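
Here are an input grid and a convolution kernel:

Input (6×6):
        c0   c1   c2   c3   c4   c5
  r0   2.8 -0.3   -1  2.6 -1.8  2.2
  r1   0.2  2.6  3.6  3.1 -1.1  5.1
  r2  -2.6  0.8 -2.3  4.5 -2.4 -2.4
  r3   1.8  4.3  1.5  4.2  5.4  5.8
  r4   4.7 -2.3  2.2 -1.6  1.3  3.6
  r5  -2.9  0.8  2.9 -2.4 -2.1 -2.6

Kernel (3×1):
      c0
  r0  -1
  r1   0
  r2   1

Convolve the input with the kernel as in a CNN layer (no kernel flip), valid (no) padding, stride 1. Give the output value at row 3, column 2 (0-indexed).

1.4

The receptive field on the input at this output position is [1.5 / 2.2 / 2.9]. Elementwise product with the kernel and sum: 1.5·-1 + 2.9·1.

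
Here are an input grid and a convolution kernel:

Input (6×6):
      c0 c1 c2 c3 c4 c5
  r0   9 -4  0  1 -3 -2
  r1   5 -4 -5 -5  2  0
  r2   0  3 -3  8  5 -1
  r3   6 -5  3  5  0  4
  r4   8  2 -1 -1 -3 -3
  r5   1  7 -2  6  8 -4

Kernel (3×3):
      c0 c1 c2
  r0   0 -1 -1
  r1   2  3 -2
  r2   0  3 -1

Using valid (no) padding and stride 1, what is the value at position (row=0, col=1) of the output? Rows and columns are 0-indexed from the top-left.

The receptive field on the input at this output position is [-4 0 1 / -4 -5 -5 / 3 -3 8]. Elementwise product with the kernel and sum: 0·-1 + 1·-1 + -4·2 + -5·3 + -5·-2 + -3·3 + 8·-1.

-31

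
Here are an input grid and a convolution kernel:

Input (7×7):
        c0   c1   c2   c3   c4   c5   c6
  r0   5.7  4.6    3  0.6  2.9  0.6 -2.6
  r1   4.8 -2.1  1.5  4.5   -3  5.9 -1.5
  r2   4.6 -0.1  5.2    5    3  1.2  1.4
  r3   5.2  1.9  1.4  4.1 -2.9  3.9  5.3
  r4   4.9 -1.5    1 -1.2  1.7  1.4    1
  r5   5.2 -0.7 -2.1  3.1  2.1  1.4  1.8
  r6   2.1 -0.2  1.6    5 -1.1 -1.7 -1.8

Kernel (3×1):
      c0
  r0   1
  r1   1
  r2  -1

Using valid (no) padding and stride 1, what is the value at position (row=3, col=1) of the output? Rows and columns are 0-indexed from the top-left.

1.1

The receptive field on the input at this output position is [1.9 / -1.5 / -0.7]. Elementwise product with the kernel and sum: 1.9·1 + -1.5·1 + -0.7·-1.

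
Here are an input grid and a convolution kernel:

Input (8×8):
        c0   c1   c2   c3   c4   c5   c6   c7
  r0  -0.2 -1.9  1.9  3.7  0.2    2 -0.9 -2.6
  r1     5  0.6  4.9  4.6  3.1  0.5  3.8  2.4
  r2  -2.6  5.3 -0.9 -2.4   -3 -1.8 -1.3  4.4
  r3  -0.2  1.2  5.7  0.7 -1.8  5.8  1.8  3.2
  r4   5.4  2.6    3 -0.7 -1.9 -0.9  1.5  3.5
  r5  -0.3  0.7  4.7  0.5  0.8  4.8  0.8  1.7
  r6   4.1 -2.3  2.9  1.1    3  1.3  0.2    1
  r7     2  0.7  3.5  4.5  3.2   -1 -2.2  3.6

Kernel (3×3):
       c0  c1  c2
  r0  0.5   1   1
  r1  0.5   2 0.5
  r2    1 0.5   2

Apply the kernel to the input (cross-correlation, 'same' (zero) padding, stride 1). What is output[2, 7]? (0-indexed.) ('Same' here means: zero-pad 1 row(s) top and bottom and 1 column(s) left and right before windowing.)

The receptive field on the zero-padded input at this output position is [3.8 2.4 0 / -1.3 4.4 0 / 1.8 3.2 0]. Elementwise product with the kernel and sum: 3.8·0.5 + 2.4·1 + 0·1 + -1.3·0.5 + 4.4·2 + 0·0.5 + 1.8·1 + 3.2·0.5 + 0·2.

15.85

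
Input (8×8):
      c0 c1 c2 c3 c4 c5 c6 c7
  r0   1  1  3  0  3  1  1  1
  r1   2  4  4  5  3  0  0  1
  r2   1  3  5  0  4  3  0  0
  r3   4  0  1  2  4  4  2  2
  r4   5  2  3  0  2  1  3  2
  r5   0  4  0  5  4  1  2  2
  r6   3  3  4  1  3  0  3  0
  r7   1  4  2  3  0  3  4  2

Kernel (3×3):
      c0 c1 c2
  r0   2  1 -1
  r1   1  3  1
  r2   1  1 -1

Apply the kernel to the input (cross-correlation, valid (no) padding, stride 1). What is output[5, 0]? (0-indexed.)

23

The receptive field on the input at this output position is [0 4 0 / 3 3 4 / 1 4 2]. Elementwise product with the kernel and sum: 0·2 + 4·1 + 0·-1 + 3·1 + 3·3 + 4·1 + 1·1 + 4·1 + 2·-1.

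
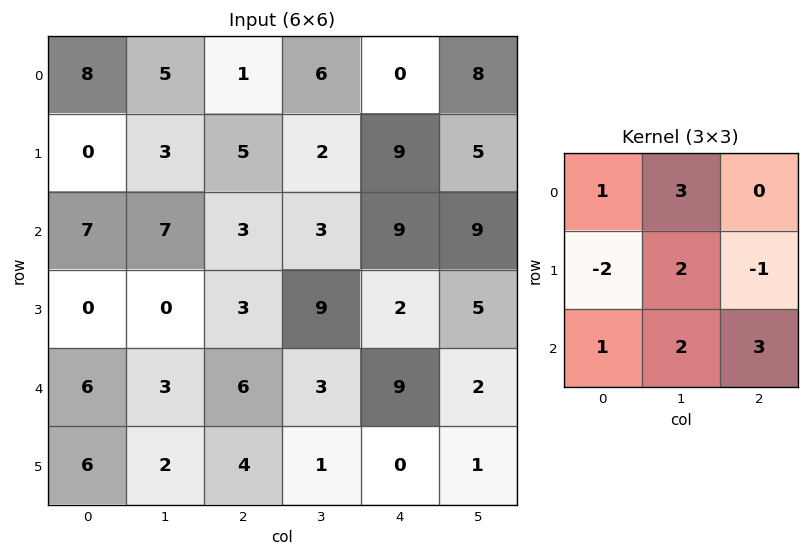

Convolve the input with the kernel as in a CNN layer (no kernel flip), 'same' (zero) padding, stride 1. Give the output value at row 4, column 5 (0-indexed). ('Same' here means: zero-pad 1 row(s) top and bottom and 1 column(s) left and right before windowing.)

The receptive field on the zero-padded input at this output position is [2 5 0 / 9 2 0 / 0 1 0]. Elementwise product with the kernel and sum: 2·1 + 5·3 + 9·-2 + 2·2 + 0·-1 + 0·1 + 1·2 + 0·3.

5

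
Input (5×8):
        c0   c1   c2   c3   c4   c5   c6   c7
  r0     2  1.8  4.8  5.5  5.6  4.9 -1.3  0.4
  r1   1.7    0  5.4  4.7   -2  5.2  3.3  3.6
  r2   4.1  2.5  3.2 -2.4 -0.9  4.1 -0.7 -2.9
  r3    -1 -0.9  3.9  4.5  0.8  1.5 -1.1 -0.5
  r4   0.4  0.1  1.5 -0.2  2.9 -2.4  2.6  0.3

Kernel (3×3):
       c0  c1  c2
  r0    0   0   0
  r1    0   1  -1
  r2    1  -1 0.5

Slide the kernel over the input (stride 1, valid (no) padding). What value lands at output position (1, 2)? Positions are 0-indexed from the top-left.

-1.7

The receptive field on the input at this output position is [5.4 4.7 -2 / 3.2 -2.4 -0.9 / 3.9 4.5 0.8]. Elementwise product with the kernel and sum: -2.4·1 + -0.9·-1 + 3.9·1 + 4.5·-1 + 0.8·0.5.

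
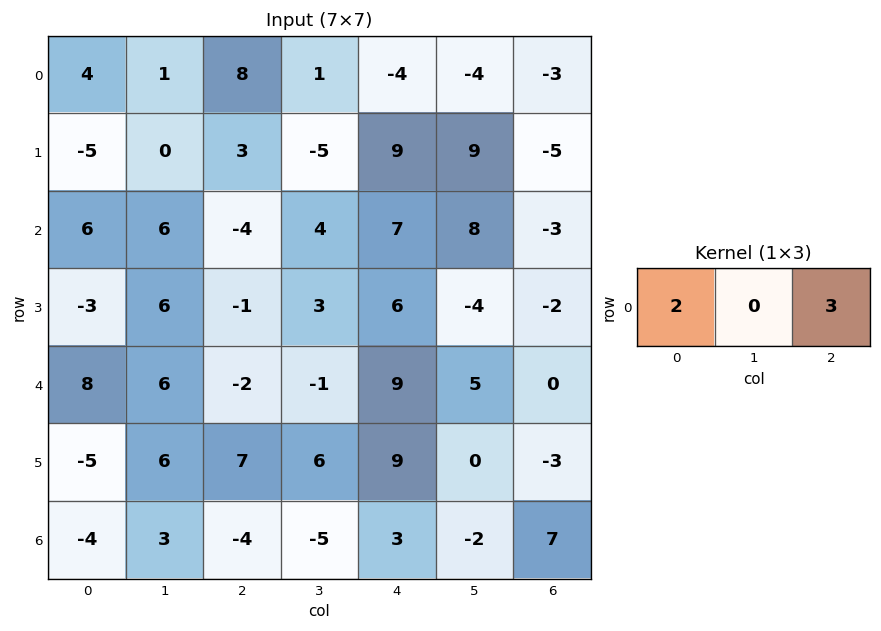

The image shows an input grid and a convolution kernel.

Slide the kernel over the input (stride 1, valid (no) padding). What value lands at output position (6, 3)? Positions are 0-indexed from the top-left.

The receptive field on the input at this output position is [-5 3 -2]. Elementwise product with the kernel and sum: -5·2 + -2·3.

-16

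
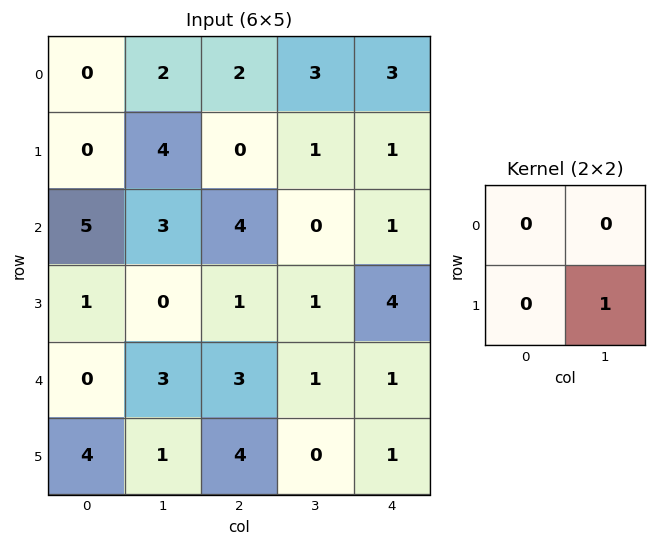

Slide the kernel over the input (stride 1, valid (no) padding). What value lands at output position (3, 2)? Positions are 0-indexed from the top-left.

The receptive field on the input at this output position is [1 1 / 3 1]. Elementwise product with the kernel and sum: 1·1.

1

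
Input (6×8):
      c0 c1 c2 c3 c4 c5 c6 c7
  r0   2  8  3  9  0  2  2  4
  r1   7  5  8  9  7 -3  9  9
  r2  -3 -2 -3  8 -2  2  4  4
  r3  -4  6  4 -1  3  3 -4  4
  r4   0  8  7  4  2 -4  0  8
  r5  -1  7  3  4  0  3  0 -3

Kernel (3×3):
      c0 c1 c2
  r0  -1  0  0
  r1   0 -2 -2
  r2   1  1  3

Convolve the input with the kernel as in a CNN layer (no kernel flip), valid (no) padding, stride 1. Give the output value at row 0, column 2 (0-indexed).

-36

The receptive field on the input at this output position is [3 9 0 / 8 9 7 / -3 8 -2]. Elementwise product with the kernel and sum: 3·-1 + 9·-2 + 7·-2 + -3·1 + 8·1 + -2·3.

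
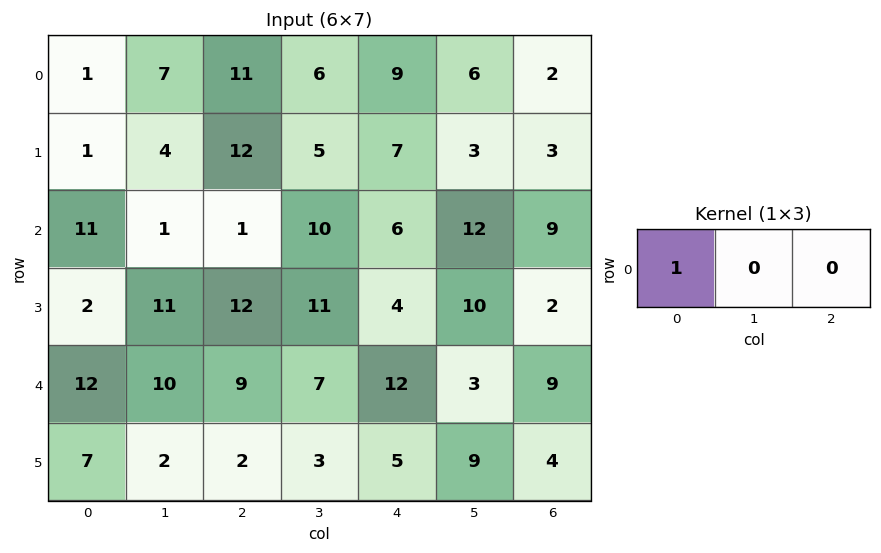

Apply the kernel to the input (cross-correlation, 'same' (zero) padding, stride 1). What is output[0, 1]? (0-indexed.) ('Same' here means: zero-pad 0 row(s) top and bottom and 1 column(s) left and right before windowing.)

1

The receptive field on the zero-padded input at this output position is [1 7 11]. Elementwise product with the kernel and sum: 1·1.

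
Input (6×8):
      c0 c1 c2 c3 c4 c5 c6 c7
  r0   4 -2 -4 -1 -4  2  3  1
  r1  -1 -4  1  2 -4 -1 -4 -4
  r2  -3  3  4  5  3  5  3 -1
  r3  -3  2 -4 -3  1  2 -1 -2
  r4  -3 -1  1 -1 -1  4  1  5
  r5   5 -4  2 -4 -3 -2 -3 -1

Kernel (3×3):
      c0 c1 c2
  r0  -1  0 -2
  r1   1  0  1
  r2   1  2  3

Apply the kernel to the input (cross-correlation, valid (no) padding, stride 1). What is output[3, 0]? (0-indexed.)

The receptive field on the input at this output position is [-3 2 -4 / -3 -1 1 / 5 -4 2]. Elementwise product with the kernel and sum: -3·-1 + -4·-2 + -3·1 + 1·1 + 5·1 + -4·2 + 2·3.

12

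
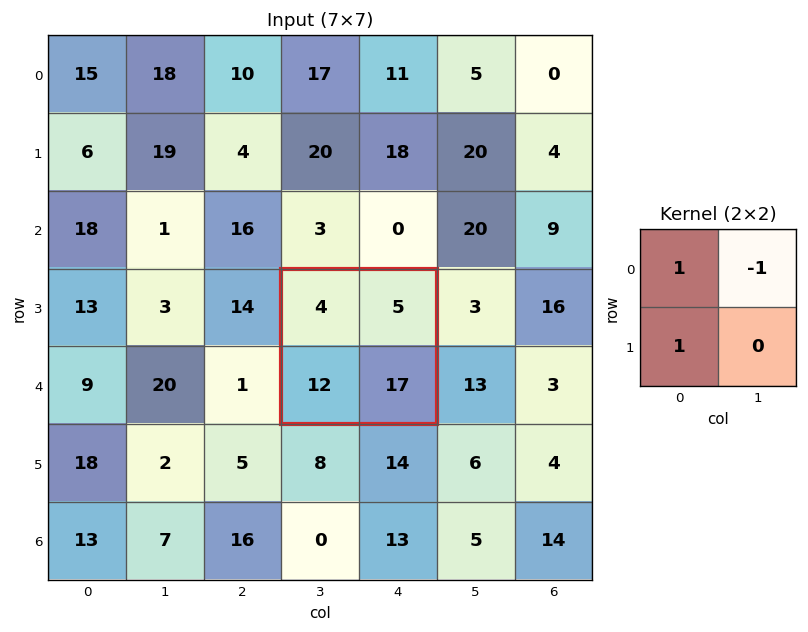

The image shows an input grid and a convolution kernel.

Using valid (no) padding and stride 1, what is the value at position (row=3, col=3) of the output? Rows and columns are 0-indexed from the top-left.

The receptive field on the input at this output position is [4 5 / 12 17]. Elementwise product with the kernel and sum: 4·1 + 5·-1 + 12·1.

11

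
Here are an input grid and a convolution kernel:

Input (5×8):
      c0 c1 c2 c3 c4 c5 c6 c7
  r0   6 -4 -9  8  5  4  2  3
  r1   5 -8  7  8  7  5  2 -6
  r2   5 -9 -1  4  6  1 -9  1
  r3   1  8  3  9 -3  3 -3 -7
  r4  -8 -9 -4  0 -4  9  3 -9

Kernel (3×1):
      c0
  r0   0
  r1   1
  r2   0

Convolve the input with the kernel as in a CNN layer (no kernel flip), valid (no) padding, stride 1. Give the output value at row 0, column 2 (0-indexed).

The receptive field on the input at this output position is [-9 / 7 / -1]. Elementwise product with the kernel and sum: 7·1.

7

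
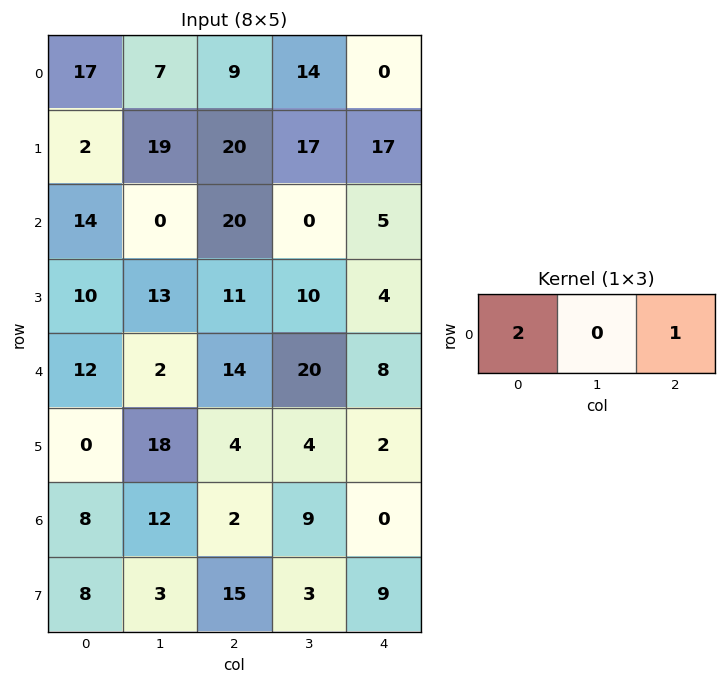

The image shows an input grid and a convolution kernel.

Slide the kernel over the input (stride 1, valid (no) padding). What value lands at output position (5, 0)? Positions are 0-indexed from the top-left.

The receptive field on the input at this output position is [0 18 4]. Elementwise product with the kernel and sum: 0·2 + 4·1.

4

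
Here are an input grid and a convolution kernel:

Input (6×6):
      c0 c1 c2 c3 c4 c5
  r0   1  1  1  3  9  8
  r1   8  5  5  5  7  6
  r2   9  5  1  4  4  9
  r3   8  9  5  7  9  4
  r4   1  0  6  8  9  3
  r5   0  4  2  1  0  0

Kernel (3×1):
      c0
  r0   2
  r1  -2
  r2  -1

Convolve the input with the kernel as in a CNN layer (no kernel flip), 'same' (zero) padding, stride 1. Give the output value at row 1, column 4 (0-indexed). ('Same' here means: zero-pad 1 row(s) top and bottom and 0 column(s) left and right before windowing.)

The receptive field on the zero-padded input at this output position is [9 / 7 / 4]. Elementwise product with the kernel and sum: 9·2 + 7·-2 + 4·-1.

0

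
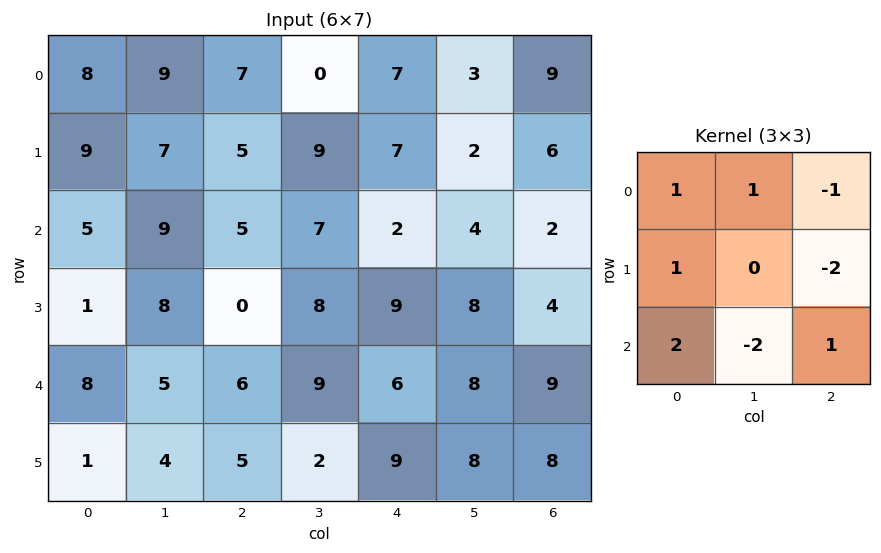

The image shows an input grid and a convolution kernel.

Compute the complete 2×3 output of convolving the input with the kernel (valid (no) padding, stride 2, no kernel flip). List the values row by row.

6 -11 -6
22 -8 10

Output[0,0]: The receptive field on the input at this output position is [8 9 7 / 9 7 5 / 5 9 5]. Elementwise product with the kernel and sum: 8·1 + 9·1 + 7·-1 + 9·1 + 5·-2 + 5·2 + 9·-2 + 5·1.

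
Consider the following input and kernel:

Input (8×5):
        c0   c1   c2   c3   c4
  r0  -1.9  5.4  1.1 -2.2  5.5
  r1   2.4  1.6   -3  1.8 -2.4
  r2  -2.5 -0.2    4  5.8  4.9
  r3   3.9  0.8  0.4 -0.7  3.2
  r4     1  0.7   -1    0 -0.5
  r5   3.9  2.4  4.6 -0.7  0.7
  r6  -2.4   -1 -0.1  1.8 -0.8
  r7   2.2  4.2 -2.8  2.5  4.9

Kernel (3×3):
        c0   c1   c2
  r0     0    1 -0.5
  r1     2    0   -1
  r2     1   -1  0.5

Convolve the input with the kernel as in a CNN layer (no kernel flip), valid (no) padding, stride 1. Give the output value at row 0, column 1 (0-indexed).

2.3

The receptive field on the input at this output position is [5.4 1.1 -2.2 / 1.6 -3 1.8 / -0.2 4 5.8]. Elementwise product with the kernel and sum: 1.1·1 + -2.2·-0.5 + 1.6·2 + 1.8·-1 + -0.2·1 + 4·-1 + 5.8·0.5.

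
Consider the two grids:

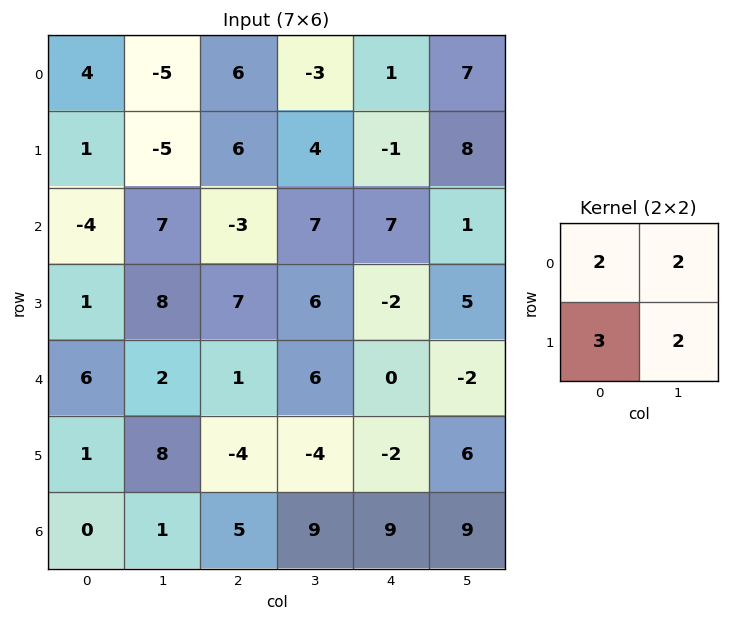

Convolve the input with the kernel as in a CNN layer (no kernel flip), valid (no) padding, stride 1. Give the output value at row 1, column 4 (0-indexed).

The receptive field on the input at this output position is [-1 8 / 7 1]. Elementwise product with the kernel and sum: -1·2 + 8·2 + 7·3 + 1·2.

37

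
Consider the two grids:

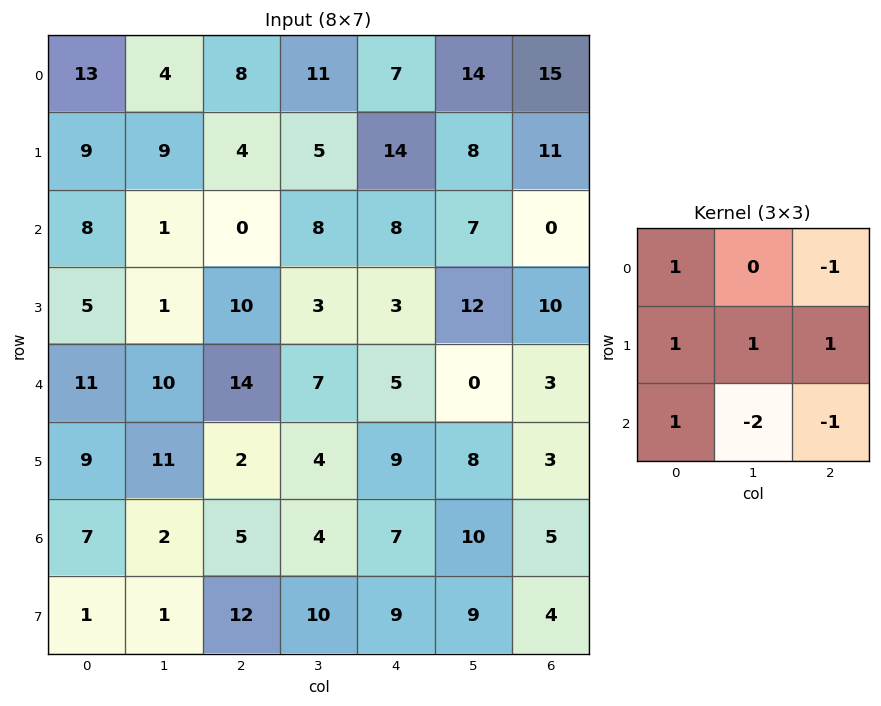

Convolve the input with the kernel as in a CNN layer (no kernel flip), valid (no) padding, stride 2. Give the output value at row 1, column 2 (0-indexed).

The receptive field on the input at this output position is [8 7 0 / 3 12 10 / 5 0 3]. Elementwise product with the kernel and sum: 8·1 + 0·-1 + 3·1 + 12·1 + 10·1 + 5·1 + 0·-2 + 3·-1.

35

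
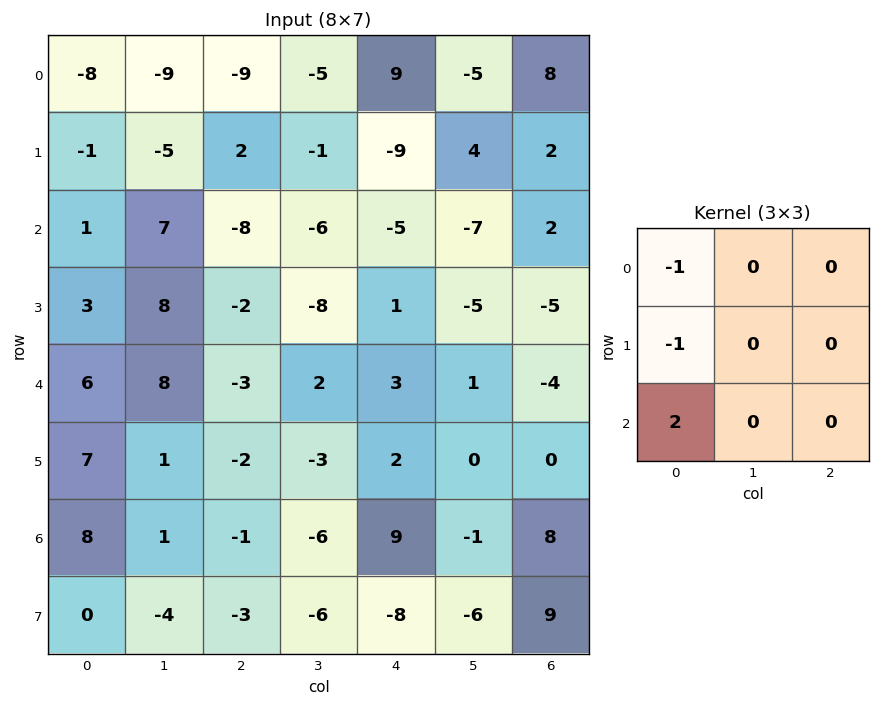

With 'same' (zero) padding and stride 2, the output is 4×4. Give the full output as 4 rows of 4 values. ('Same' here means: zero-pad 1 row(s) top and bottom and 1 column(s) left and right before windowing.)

0 -1 3 13
0 14 -9 -7
0 -14 0 4
0 -10 -3 -11

Output[0,0]: The receptive field on the zero-padded input at this output position is [0 0 0 / 0 -8 -9 / 0 -1 -5]. Elementwise product with the kernel and sum: 0·-1 + 0·-1 + 0·2.
Output[0,1]: The receptive field on the zero-padded input at this output position is [0 0 0 / -9 -9 -5 / -5 2 -1]. Elementwise product with the kernel and sum: 0·-1 + -9·-1 + -5·2.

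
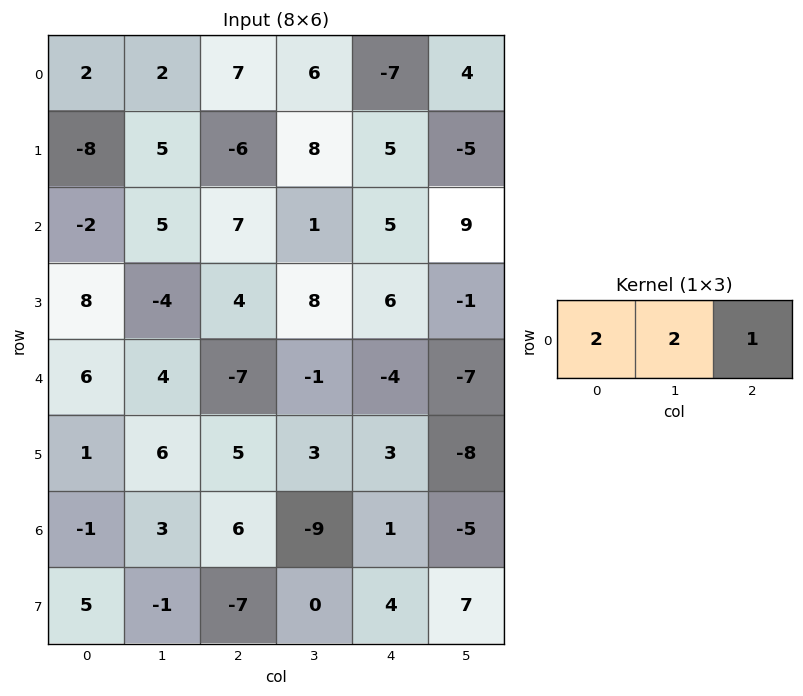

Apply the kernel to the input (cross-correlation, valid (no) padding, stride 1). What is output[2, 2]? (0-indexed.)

The receptive field on the input at this output position is [7 1 5]. Elementwise product with the kernel and sum: 7·2 + 1·2 + 5·1.

21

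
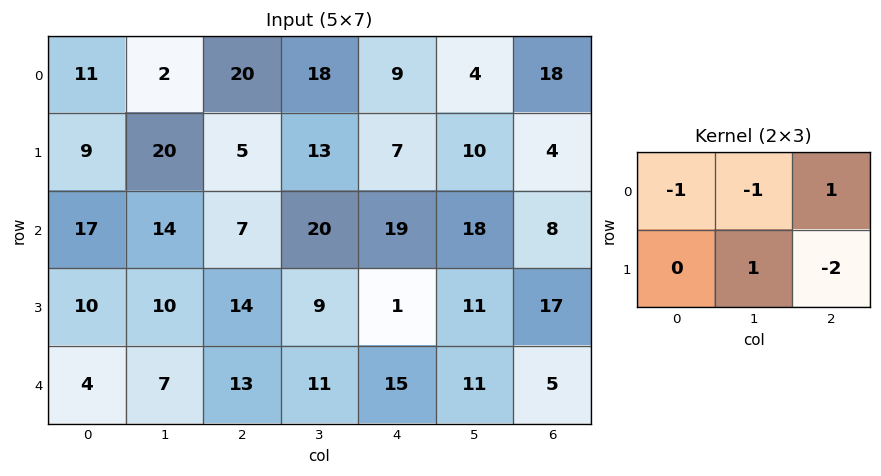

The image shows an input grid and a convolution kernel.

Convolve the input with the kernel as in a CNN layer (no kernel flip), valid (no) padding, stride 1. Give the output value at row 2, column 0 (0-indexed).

The receptive field on the input at this output position is [17 14 7 / 10 10 14]. Elementwise product with the kernel and sum: 17·-1 + 14·-1 + 7·1 + 10·1 + 14·-2.

-42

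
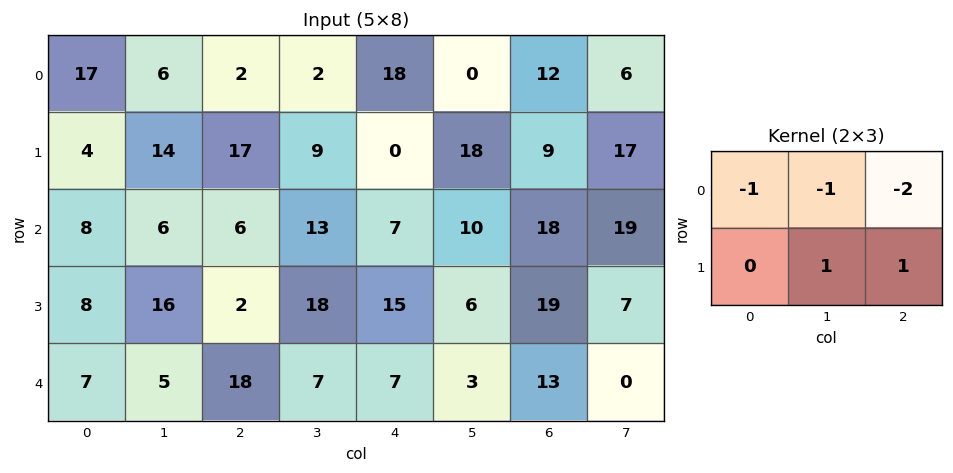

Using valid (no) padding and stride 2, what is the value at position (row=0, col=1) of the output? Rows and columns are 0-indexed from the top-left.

-31

The receptive field on the input at this output position is [2 2 18 / 17 9 0]. Elementwise product with the kernel and sum: 2·-1 + 2·-1 + 18·-2 + 9·1 + 0·1.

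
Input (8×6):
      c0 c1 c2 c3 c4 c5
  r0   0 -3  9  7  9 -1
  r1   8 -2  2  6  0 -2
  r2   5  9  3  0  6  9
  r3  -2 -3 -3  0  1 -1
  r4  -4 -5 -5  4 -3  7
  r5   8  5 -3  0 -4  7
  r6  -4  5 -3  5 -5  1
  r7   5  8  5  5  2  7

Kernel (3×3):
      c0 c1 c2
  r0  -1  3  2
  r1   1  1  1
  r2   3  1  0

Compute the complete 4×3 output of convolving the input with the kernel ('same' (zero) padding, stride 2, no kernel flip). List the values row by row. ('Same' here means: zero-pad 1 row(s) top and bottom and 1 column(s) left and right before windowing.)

5 9 33
32 20 6
-13 0 5
40 22 20

Output[0,0]: The receptive field on the zero-padded input at this output position is [0 0 0 / 0 0 -3 / 0 8 -2]. Elementwise product with the kernel and sum: 0·-1 + 0·3 + 0·2 + 0·1 + 0·1 + -3·1 + 0·3 + 8·1.
Output[0,1]: The receptive field on the zero-padded input at this output position is [0 0 0 / -3 9 7 / -2 2 6]. Elementwise product with the kernel and sum: 0·-1 + 0·3 + 0·2 + -3·1 + 9·1 + 7·1 + -2·3 + 2·1.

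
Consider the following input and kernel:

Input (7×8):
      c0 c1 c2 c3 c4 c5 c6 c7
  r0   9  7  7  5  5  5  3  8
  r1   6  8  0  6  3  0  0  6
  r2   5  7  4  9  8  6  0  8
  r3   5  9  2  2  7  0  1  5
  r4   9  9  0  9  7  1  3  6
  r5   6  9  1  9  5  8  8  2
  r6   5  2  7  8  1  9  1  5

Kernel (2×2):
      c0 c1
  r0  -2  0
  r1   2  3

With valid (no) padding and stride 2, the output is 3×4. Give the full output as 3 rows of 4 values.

Output[0,0]: The receptive field on the input at this output position is [9 7 / 6 8]. Elementwise product with the kernel and sum: 9·-2 + 6·2 + 8·3.
Output[0,1]: The receptive field on the input at this output position is [7 5 / 0 6]. Elementwise product with the kernel and sum: 7·-2 + 0·2 + 6·3.

18 4 -4 12
27 2 -2 17
21 29 20 16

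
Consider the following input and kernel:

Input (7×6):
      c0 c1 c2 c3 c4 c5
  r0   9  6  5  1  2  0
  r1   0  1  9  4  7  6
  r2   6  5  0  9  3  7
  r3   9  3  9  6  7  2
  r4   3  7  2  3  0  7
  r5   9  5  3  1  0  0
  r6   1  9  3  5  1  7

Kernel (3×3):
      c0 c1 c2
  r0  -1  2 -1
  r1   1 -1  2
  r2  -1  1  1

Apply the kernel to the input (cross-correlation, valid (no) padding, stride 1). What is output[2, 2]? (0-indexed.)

The receptive field on the input at this output position is [0 9 3 / 9 6 7 / 2 3 0]. Elementwise product with the kernel and sum: 0·-1 + 9·2 + 3·-1 + 9·1 + 6·-1 + 7·2 + 2·-1 + 3·1 + 0·1.

33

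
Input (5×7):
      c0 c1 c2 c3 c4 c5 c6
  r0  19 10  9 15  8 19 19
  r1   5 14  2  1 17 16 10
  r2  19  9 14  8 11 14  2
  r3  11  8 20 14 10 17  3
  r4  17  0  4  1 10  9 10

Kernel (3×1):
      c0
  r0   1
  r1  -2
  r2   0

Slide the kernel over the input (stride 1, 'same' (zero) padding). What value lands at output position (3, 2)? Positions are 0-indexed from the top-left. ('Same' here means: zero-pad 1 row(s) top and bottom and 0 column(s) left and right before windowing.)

-26

The receptive field on the zero-padded input at this output position is [14 / 20 / 4]. Elementwise product with the kernel and sum: 14·1 + 20·-2.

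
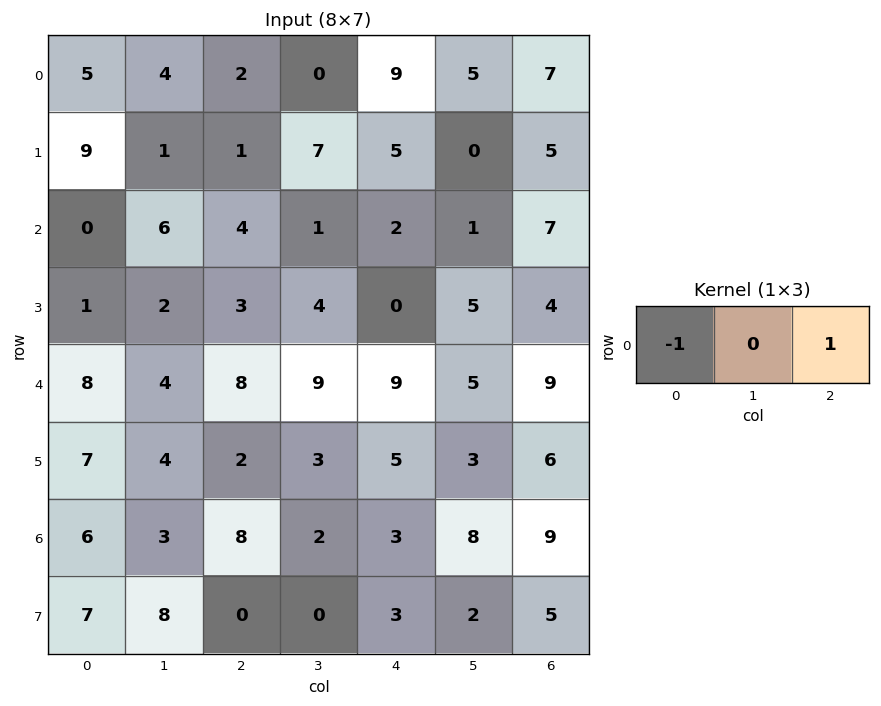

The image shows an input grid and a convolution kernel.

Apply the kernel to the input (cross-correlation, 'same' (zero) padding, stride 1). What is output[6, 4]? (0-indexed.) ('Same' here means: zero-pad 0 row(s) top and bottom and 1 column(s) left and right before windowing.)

6

The receptive field on the zero-padded input at this output position is [2 3 8]. Elementwise product with the kernel and sum: 2·-1 + 8·1.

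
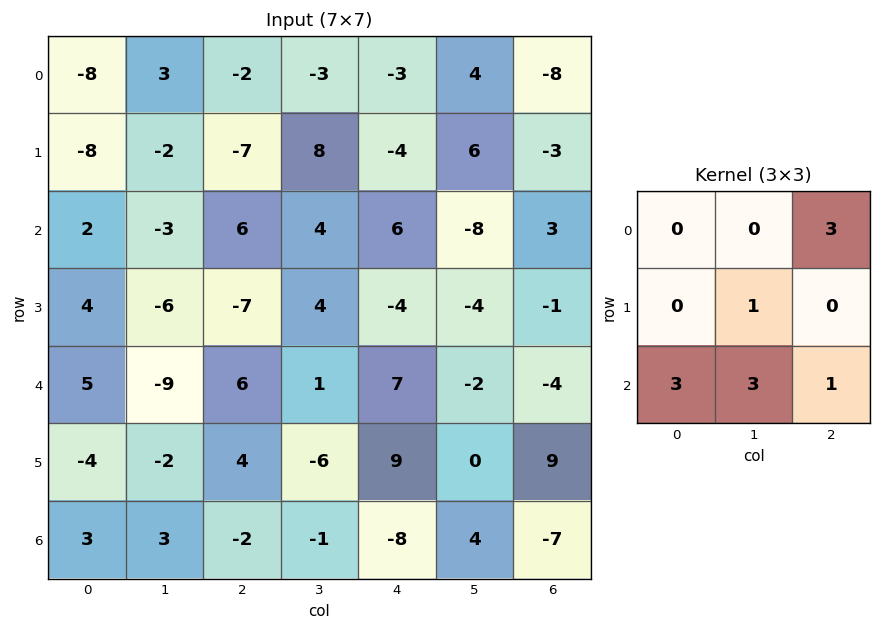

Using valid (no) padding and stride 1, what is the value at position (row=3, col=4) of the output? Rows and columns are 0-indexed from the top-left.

The receptive field on the input at this output position is [-4 -4 -1 / 7 -2 -4 / 9 0 9]. Elementwise product with the kernel and sum: -1·3 + -2·1 + 9·3 + 0·3 + 9·1.

31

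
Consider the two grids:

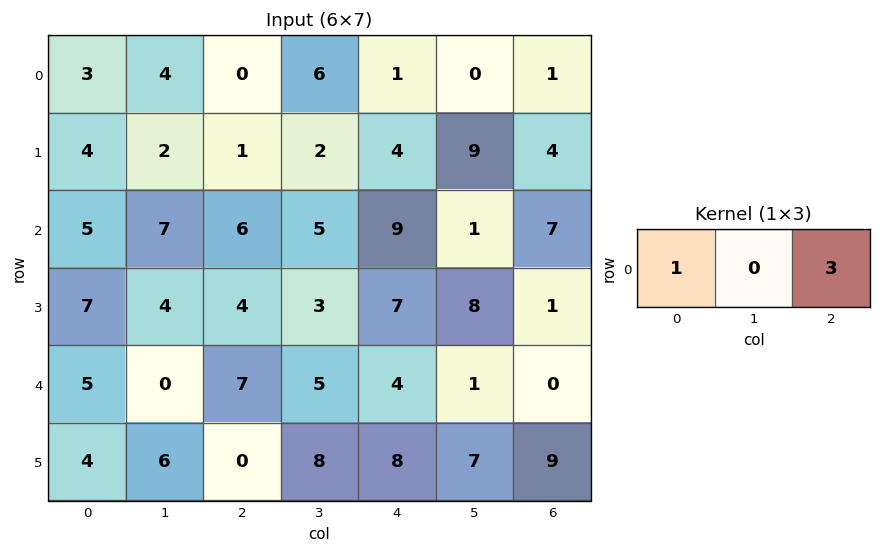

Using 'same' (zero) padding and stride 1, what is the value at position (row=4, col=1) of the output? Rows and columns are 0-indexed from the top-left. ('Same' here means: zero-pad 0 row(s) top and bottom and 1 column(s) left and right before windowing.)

26

The receptive field on the zero-padded input at this output position is [5 0 7]. Elementwise product with the kernel and sum: 5·1 + 7·3.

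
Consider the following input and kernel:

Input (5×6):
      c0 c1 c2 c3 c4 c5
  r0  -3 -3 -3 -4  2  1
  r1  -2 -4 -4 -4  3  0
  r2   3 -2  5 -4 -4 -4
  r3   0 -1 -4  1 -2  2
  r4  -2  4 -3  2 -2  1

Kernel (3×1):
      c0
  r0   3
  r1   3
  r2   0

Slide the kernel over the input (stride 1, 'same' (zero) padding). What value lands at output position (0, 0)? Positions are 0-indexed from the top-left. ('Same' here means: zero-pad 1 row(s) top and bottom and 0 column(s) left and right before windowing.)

The receptive field on the zero-padded input at this output position is [0 / -3 / -2]. Elementwise product with the kernel and sum: 0·3 + -3·3.

-9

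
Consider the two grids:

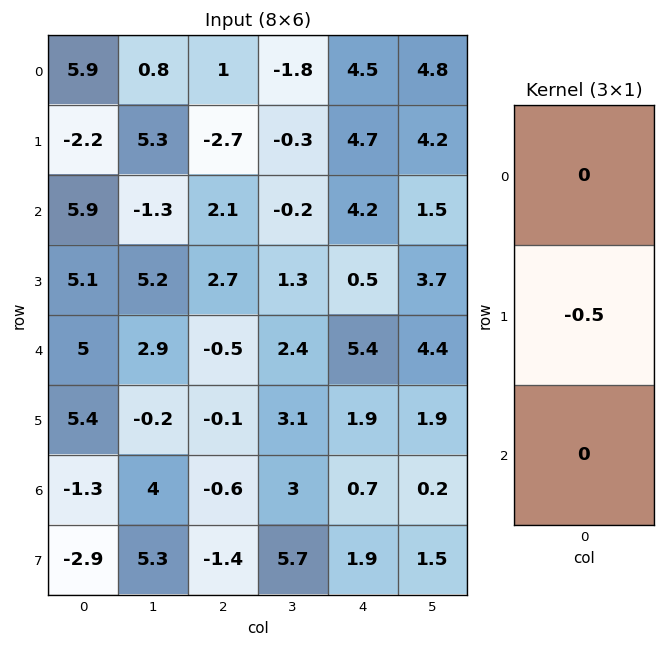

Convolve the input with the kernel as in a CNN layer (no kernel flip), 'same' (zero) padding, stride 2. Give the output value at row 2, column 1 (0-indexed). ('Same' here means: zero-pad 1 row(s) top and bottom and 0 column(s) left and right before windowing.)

0.25

The receptive field on the zero-padded input at this output position is [2.7 / -0.5 / -0.1]. Elementwise product with the kernel and sum: -0.5·-0.5.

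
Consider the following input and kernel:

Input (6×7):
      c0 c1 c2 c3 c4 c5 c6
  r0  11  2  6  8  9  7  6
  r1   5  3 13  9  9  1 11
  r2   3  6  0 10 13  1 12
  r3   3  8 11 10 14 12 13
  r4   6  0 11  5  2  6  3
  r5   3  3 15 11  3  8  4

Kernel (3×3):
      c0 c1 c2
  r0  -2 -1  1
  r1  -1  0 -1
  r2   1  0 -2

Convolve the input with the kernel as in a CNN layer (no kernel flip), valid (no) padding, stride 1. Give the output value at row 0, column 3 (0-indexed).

The receptive field on the input at this output position is [8 9 7 / 9 9 1 / 10 13 1]. Elementwise product with the kernel and sum: 8·-2 + 9·-1 + 7·1 + 9·-1 + 1·-1 + 10·1 + 1·-2.

-20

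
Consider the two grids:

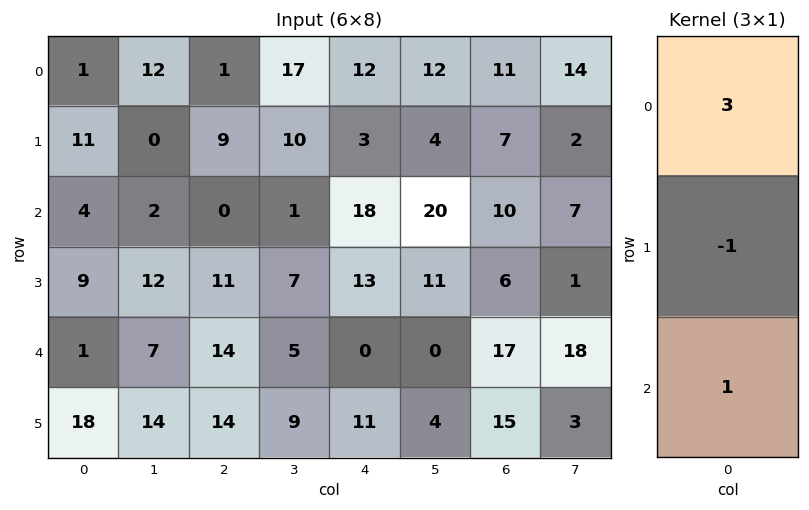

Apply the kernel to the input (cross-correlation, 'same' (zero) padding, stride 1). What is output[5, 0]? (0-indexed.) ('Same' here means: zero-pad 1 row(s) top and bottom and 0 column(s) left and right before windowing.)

-15

The receptive field on the zero-padded input at this output position is [1 / 18 / 0]. Elementwise product with the kernel and sum: 1·3 + 18·-1 + 0·1.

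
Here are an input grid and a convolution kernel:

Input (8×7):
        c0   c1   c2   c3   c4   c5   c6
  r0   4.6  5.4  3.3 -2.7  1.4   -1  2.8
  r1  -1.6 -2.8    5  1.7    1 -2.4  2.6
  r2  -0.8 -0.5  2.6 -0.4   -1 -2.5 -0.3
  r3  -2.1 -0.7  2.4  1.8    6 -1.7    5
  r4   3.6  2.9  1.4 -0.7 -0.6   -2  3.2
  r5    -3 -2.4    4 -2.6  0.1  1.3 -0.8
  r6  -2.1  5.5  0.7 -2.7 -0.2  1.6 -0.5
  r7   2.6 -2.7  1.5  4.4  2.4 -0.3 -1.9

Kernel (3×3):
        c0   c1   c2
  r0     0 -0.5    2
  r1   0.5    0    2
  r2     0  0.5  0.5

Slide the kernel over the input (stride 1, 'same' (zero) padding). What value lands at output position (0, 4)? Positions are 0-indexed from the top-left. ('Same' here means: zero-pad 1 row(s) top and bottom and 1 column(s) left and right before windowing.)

-4.05

The receptive field on the zero-padded input at this output position is [0 0 0 / -2.7 1.4 -1 / 1.7 1 -2.4]. Elementwise product with the kernel and sum: 0·-0.5 + 0·2 + -2.7·0.5 + -1·2 + 1·0.5 + -2.4·0.5.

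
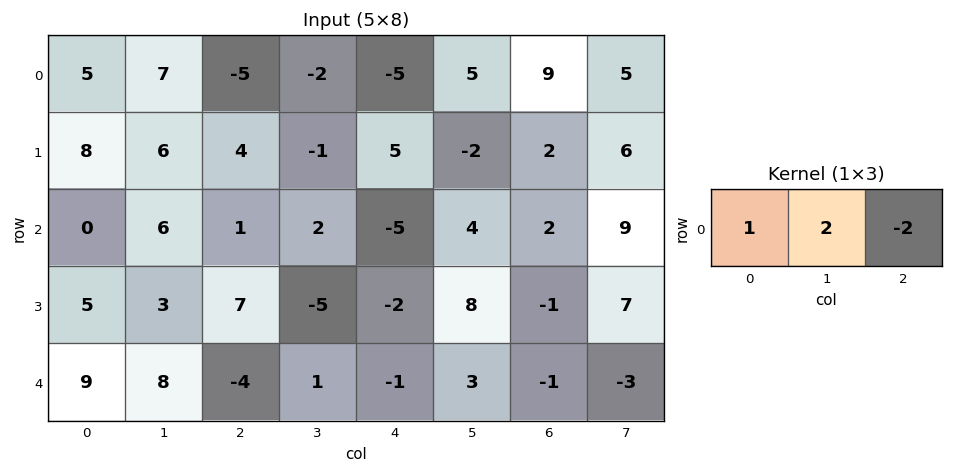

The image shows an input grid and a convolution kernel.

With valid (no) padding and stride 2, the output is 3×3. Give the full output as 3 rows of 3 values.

29 1 -13
10 15 -1
33 0 7

Output[0,0]: The receptive field on the input at this output position is [5 7 -5]. Elementwise product with the kernel and sum: 5·1 + 7·2 + -5·-2.
Output[0,1]: The receptive field on the input at this output position is [-5 -2 -5]. Elementwise product with the kernel and sum: -5·1 + -2·2 + -5·-2.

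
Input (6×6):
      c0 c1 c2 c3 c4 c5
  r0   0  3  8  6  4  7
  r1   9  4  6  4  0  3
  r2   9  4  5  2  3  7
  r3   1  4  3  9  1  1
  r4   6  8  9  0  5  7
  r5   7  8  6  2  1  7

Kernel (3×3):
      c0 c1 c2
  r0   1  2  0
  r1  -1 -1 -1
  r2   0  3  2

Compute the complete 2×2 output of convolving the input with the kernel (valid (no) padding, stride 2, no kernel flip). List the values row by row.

9 22
51 6

Output[0,0]: The receptive field on the input at this output position is [0 3 8 / 9 4 6 / 9 4 5]. Elementwise product with the kernel and sum: 0·1 + 3·2 + 9·-1 + 4·-1 + 6·-1 + 4·3 + 5·2.
Output[0,1]: The receptive field on the input at this output position is [8 6 4 / 6 4 0 / 5 2 3]. Elementwise product with the kernel and sum: 8·1 + 6·2 + 6·-1 + 4·-1 + 0·-1 + 2·3 + 3·2.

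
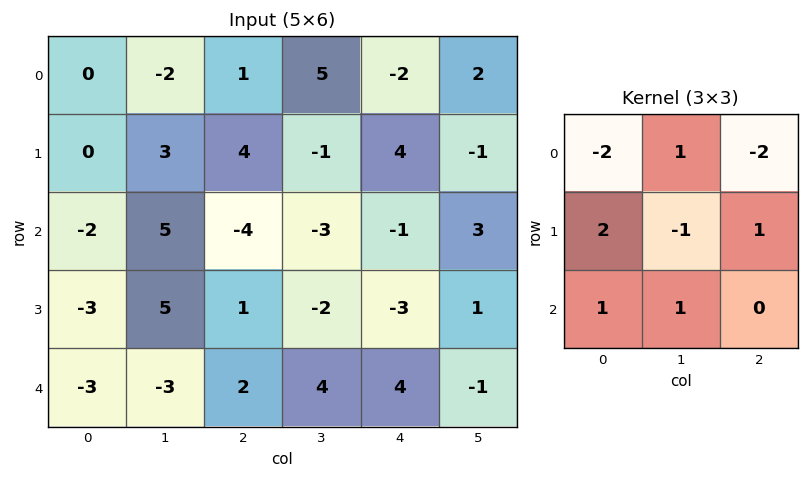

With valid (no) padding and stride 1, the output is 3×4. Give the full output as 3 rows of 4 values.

Output[0,0]: The receptive field on the input at this output position is [0 -2 1 / 0 3 4 / -2 5 -4]. Elementwise product with the kernel and sum: 0·-2 + -2·1 + 1·-2 + 0·2 + 3·-1 + 4·1 + -2·1 + 5·1.

0 -3 13 -27
-16 17 -24 1
1 -2 14 7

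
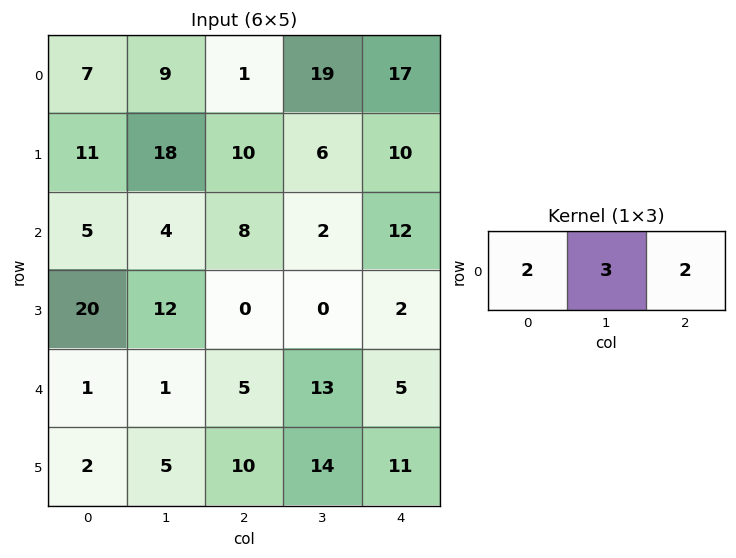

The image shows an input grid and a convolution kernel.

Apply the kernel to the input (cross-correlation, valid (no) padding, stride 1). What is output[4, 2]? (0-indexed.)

59

The receptive field on the input at this output position is [5 13 5]. Elementwise product with the kernel and sum: 5·2 + 13·3 + 5·2.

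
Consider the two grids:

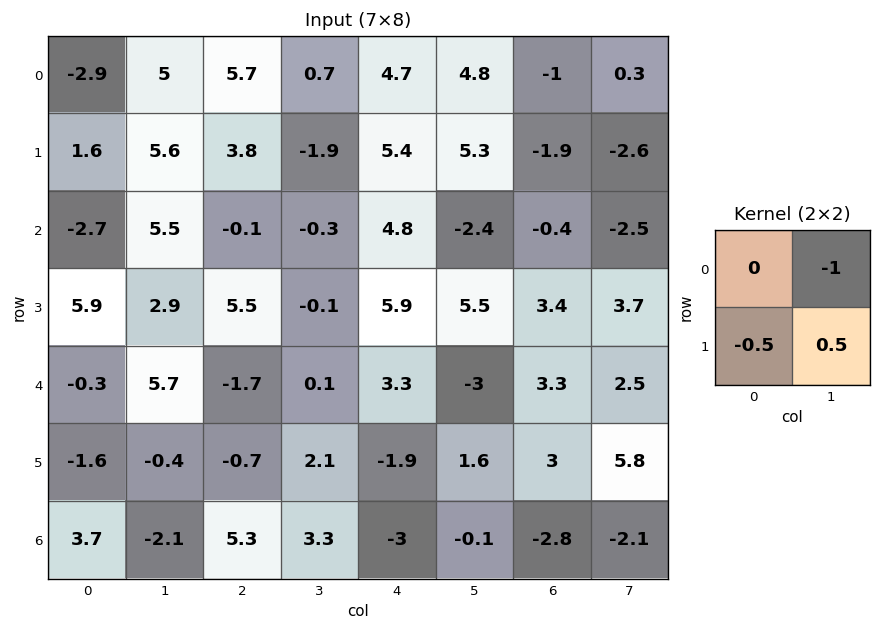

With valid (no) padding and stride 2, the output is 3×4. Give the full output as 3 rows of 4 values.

-3 -3.55 -4.85 -0.65
-7 -2.5 2.2 2.65
-5.1 1.3 4.75 -1.1

Output[0,0]: The receptive field on the input at this output position is [-2.9 5 / 1.6 5.6]. Elementwise product with the kernel and sum: 5·-1 + 1.6·-0.5 + 5.6·0.5.
Output[0,1]: The receptive field on the input at this output position is [5.7 0.7 / 3.8 -1.9]. Elementwise product with the kernel and sum: 0.7·-1 + 3.8·-0.5 + -1.9·0.5.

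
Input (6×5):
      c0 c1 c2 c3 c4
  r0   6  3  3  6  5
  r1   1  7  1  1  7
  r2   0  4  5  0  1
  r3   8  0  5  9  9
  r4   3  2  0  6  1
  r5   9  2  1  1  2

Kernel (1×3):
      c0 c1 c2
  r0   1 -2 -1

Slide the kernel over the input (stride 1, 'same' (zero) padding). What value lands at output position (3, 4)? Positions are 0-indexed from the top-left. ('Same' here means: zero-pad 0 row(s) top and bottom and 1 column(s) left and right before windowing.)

The receptive field on the zero-padded input at this output position is [9 9 0]. Elementwise product with the kernel and sum: 9·1 + 9·-2 + 0·-1.

-9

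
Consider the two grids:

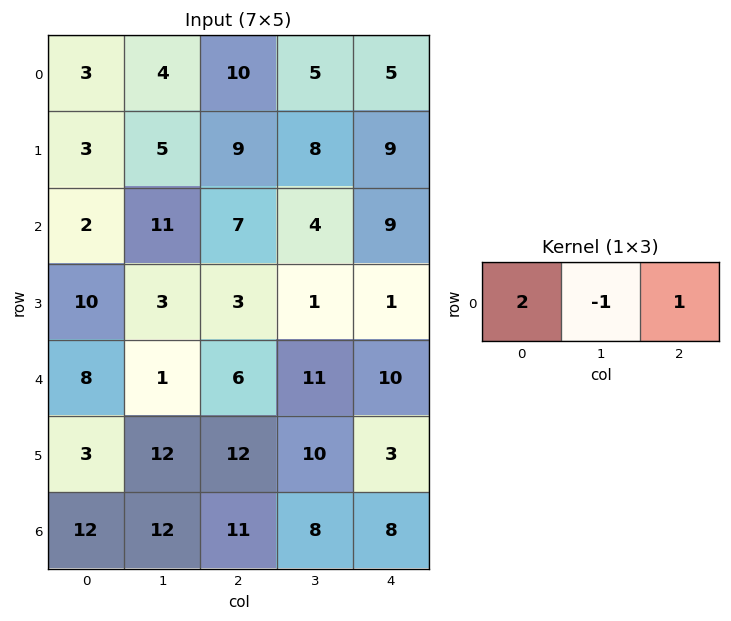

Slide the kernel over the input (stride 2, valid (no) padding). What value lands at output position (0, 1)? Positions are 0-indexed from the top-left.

The receptive field on the input at this output position is [10 5 5]. Elementwise product with the kernel and sum: 10·2 + 5·-1 + 5·1.

20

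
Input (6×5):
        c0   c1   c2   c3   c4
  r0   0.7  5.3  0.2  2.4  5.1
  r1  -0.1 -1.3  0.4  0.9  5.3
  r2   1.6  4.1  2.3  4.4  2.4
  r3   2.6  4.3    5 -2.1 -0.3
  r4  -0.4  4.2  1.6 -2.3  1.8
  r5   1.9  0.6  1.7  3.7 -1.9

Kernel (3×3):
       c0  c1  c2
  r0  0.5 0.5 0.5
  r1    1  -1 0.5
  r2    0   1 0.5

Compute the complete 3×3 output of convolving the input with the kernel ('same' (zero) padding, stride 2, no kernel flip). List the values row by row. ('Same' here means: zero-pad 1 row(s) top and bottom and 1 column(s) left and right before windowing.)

Output[0,0]: The receptive field on the zero-padded input at this output position is [0 0 0 / 0 0.7 5.3 / 0 -0.1 -1.3]. Elementwise product with the kernel and sum: 0·0.5 + 0·0.5 + 0·0.5 + 0·1 + 0.7·-1 + 5.3·0.5 + -0.1·1 + -1.3·0.5.
Output[0,1]: The receptive field on the zero-padded input at this output position is [0 0 0 / 5.3 0.2 2.4 / -1.3 0.4 0.9]. Elementwise product with the kernel and sum: 0·0.5 + 0·0.5 + 0·0.5 + 5.3·1 + 0.2·-1 + 2.4·0.5 + 0.4·1 + 0.9·0.5.

1.2 7.15 2.6
4.5 7.95 4.8
8.15 8.6 -7.2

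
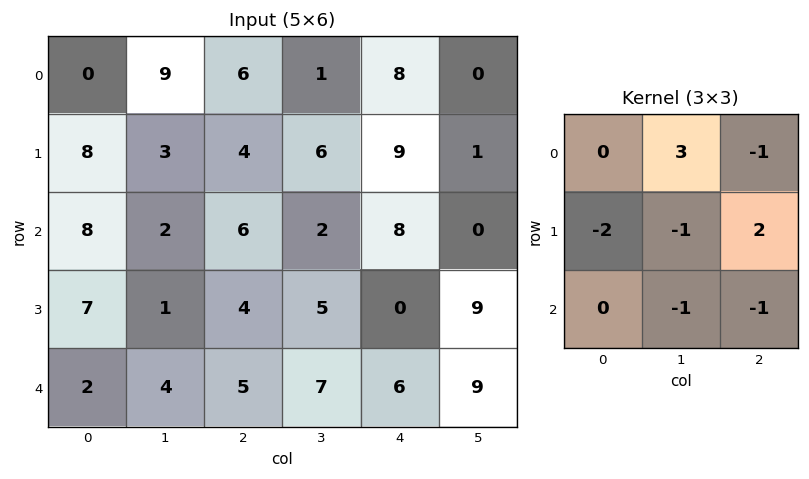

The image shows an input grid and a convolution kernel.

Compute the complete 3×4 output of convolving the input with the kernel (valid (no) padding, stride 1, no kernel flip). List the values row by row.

Output[0,0]: The receptive field on the input at this output position is [0 9 6 / 8 3 4 / 8 2 6]. Elementwise product with the kernel and sum: 9·3 + 6·-1 + 8·-2 + 3·-1 + 4·2 + 2·-1 + 6·-1.

2 11 -11 -3
-6 -9 6 5
-16 8 -28 17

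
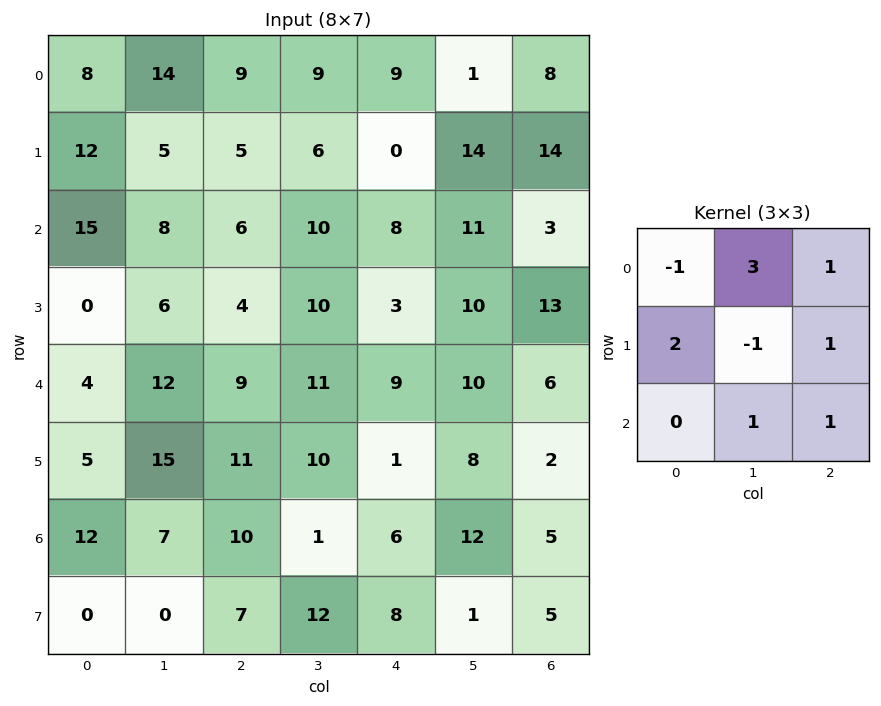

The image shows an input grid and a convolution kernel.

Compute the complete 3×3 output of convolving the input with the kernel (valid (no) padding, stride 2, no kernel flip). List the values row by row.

Output[0,0]: The receptive field on the input at this output position is [8 14 9 / 12 5 5 / 15 8 6]. Elementwise product with the kernel and sum: 8·-1 + 14·3 + 9·1 + 12·2 + 5·-1 + 5·1 + 8·1 + 6·1.
Output[0,1]: The receptive field on the input at this output position is [9 9 9 / 5 6 0 / 6 10 8]. Elementwise product with the kernel and sum: 9·-1 + 9·3 + 9·1 + 5·2 + 6·-1 + 0·1 + 10·1 + 8·1.

81 49 16
34 53 53
64 53 40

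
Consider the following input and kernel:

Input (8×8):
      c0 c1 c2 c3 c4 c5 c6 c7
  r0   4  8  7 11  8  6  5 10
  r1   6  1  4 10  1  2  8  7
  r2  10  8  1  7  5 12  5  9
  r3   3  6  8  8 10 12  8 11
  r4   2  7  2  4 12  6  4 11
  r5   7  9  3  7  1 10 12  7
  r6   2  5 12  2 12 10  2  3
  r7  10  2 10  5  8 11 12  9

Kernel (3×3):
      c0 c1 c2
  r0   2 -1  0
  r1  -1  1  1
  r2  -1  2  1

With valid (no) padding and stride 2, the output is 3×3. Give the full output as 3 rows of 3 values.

Output[0,0]: The receptive field on the input at this output position is [4 8 7 / 6 1 4 / 10 8 1]. Elementwise product with the kernel and sum: 4·2 + 8·-1 + 6·-1 + 1·1 + 4·1 + 10·-1 + 8·2 + 1·1.
Output[0,1]: The receptive field on the input at this output position is [7 11 8 / 4 10 1 / 1 7 5]. Elementwise product with the kernel and sum: 7·2 + 11·-1 + 4·-1 + 10·1 + 1·1 + 1·-1 + 7·2 + 5·1.

6 28 43
37 23 12
22 9 49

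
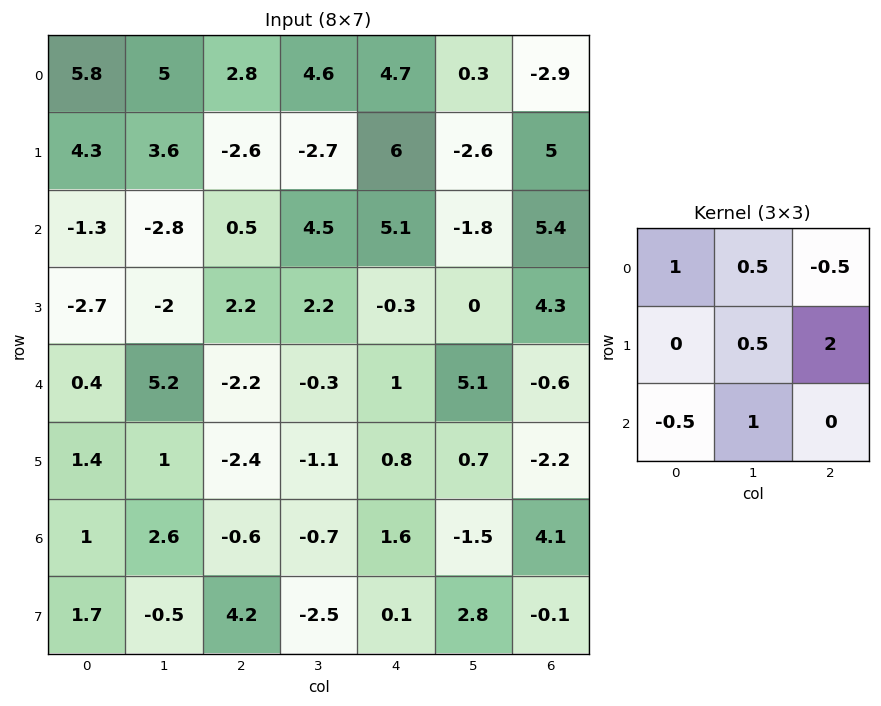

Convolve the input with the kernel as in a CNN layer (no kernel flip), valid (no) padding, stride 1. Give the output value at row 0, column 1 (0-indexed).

-0.7

The receptive field on the input at this output position is [5 2.8 4.6 / 3.6 -2.6 -2.7 / -2.8 0.5 4.5]. Elementwise product with the kernel and sum: 5·1 + 2.8·0.5 + 4.6·-0.5 + -2.6·0.5 + -2.7·2 + -2.8·-0.5 + 0.5·1.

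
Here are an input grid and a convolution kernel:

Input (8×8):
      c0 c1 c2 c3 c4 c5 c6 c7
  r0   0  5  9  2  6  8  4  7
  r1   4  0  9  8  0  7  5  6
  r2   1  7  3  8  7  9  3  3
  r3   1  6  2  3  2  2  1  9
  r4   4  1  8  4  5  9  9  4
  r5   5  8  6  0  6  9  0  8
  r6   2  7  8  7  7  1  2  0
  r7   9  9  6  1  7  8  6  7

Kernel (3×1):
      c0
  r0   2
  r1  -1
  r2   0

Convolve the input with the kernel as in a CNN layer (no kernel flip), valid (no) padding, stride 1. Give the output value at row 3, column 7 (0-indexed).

The receptive field on the input at this output position is [9 / 4 / 8]. Elementwise product with the kernel and sum: 9·2 + 4·-1.

14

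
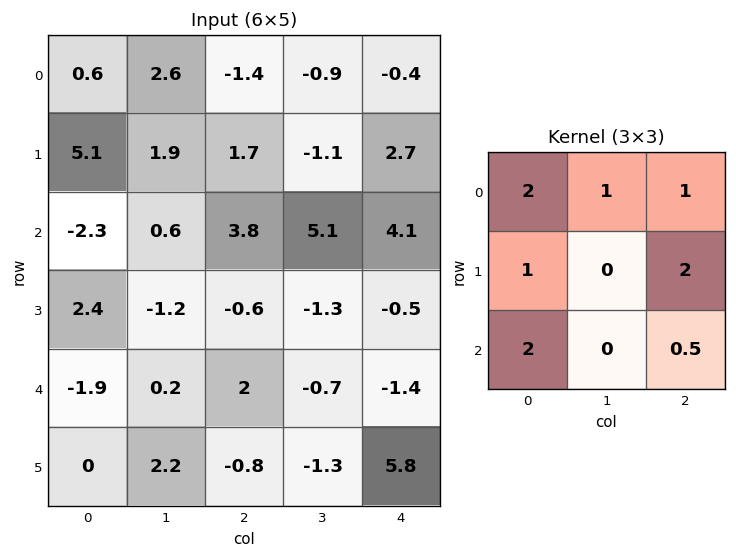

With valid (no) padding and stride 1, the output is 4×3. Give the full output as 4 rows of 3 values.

8.2 6.35 12.65
23.6 12.15 15.55
-1.8 6.35 18.5
4.7 -1.75 -2.5

Output[0,0]: The receptive field on the input at this output position is [0.6 2.6 -1.4 / 5.1 1.9 1.7 / -2.3 0.6 3.8]. Elementwise product with the kernel and sum: 0.6·2 + 2.6·1 + -1.4·1 + 5.1·1 + 1.7·2 + -2.3·2 + 3.8·0.5.
Output[0,1]: The receptive field on the input at this output position is [2.6 -1.4 -0.9 / 1.9 1.7 -1.1 / 0.6 3.8 5.1]. Elementwise product with the kernel and sum: 2.6·2 + -1.4·1 + -0.9·1 + 1.9·1 + -1.1·2 + 0.6·2 + 5.1·0.5.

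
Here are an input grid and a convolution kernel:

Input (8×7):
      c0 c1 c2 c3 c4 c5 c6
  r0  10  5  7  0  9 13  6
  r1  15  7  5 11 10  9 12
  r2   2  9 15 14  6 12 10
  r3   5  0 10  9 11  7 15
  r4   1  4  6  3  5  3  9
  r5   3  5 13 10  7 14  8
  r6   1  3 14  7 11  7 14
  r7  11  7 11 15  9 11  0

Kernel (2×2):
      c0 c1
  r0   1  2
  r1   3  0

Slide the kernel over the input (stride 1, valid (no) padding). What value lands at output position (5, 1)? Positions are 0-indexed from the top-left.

The receptive field on the input at this output position is [5 13 / 3 14]. Elementwise product with the kernel and sum: 5·1 + 13·2 + 3·3.

40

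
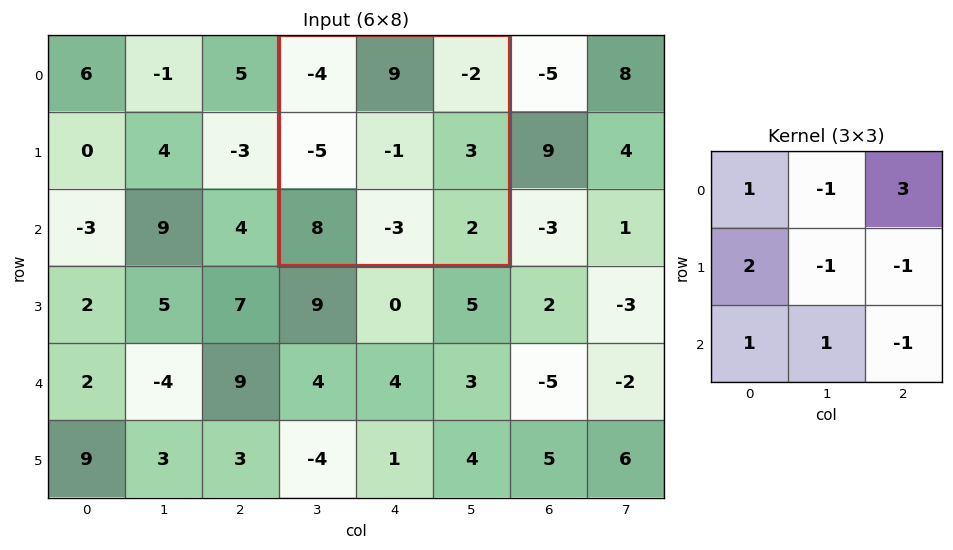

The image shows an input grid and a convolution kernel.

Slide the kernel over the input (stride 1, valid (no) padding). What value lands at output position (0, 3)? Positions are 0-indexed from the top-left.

-28

The receptive field on the input at this output position is [-4 9 -2 / -5 -1 3 / 8 -3 2]. Elementwise product with the kernel and sum: -4·1 + 9·-1 + -2·3 + -5·2 + -1·-1 + 3·-1 + 8·1 + -3·1 + 2·-1.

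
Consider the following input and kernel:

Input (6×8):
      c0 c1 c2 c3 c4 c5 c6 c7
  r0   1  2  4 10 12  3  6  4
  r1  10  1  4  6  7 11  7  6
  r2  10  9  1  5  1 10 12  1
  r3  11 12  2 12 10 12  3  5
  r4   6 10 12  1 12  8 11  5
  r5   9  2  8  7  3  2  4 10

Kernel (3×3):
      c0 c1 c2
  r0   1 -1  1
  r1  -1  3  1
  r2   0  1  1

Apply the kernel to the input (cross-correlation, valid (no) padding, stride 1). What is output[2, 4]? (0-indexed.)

The receptive field on the input at this output position is [1 10 12 / 10 12 3 / 12 8 11]. Elementwise product with the kernel and sum: 1·1 + 10·-1 + 12·1 + 10·-1 + 12·3 + 3·1 + 8·1 + 11·1.

51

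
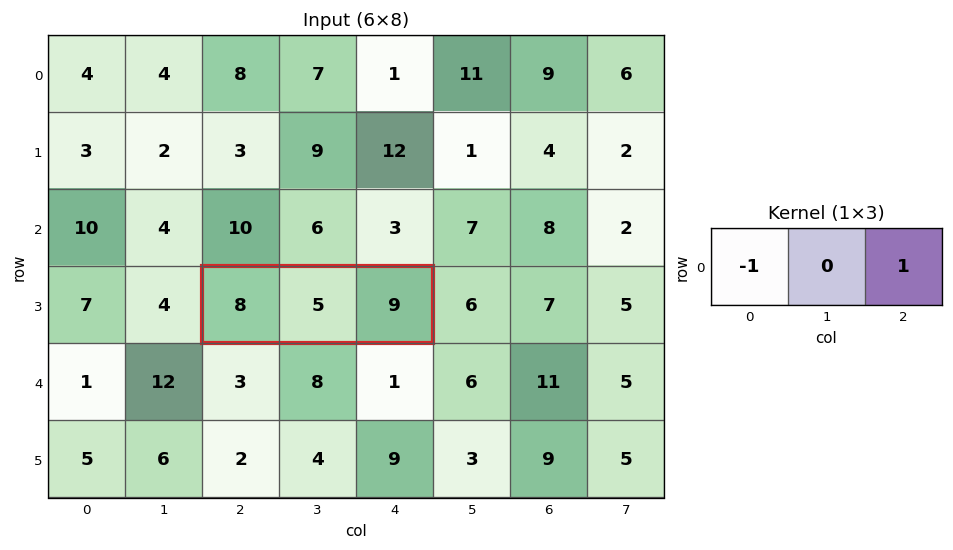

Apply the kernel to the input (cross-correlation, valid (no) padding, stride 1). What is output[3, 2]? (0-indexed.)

The receptive field on the input at this output position is [8 5 9]. Elementwise product with the kernel and sum: 8·-1 + 9·1.

1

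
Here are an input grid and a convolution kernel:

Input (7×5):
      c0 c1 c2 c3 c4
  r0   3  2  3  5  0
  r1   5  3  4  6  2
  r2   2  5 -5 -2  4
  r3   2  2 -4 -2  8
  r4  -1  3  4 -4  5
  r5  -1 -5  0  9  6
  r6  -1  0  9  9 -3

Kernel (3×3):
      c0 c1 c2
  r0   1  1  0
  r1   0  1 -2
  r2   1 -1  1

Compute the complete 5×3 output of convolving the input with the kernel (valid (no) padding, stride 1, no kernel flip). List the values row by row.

Output[0,0]: The receptive field on the input at this output position is [3 2 3 / 5 3 4 / 2 5 -5]. Elementwise product with the kernel and sum: 3·1 + 2·1 + 3·1 + 4·-2 + 2·1 + 5·-1 + -5·1.

-8 5 11
19 10 6
17 -5 -12
3 14 -23
5 -11 -6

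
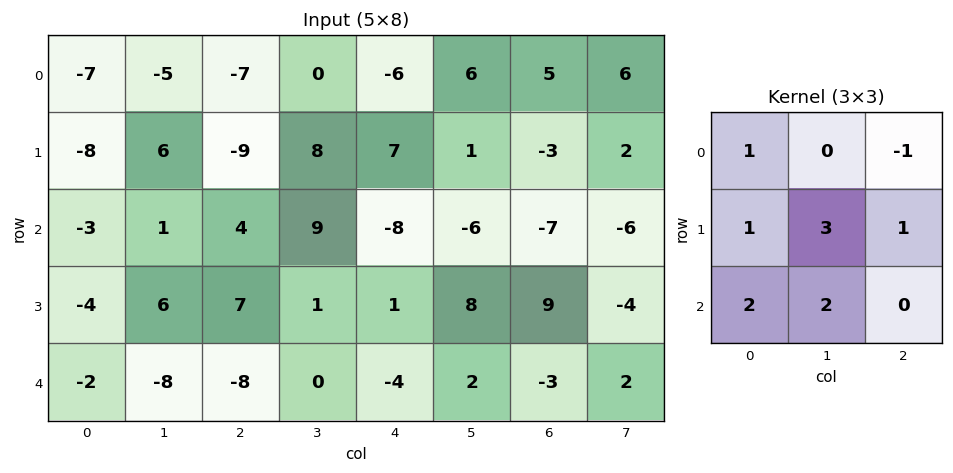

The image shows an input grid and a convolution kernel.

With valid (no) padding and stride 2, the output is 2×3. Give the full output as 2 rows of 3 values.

Output[0,0]: The receptive field on the input at this output position is [-7 -5 -7 / -8 6 -9 / -3 1 4]. Elementwise product with the kernel and sum: -7·1 + -7·-1 + -8·1 + 6·3 + -9·1 + -3·2 + 1·2.

-3 47 -32
-6 7 29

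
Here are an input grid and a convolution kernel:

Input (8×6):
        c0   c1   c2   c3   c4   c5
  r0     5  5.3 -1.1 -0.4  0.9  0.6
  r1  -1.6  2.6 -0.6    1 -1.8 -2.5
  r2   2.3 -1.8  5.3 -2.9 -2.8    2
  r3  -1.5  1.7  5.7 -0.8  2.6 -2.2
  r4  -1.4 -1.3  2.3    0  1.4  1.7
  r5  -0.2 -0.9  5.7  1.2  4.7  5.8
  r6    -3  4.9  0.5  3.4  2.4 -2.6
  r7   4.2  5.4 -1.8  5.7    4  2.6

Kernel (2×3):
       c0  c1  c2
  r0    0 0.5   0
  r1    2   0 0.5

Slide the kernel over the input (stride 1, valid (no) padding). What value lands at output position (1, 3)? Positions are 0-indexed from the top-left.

-5.7

The receptive field on the input at this output position is [1 -1.8 -2.5 / -2.9 -2.8 2]. Elementwise product with the kernel and sum: -1.8·0.5 + -2.9·2 + 2·0.5.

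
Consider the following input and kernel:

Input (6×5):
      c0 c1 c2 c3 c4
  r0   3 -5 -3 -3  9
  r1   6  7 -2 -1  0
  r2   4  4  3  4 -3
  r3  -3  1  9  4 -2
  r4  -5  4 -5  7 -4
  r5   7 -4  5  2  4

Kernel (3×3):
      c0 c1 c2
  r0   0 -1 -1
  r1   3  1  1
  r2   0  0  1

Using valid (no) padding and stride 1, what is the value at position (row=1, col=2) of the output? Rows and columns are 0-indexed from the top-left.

9

The receptive field on the input at this output position is [-2 -1 0 / 3 4 -3 / 9 4 -2]. Elementwise product with the kernel and sum: -1·-1 + 0·-1 + 3·3 + 4·1 + -3·1 + -2·1.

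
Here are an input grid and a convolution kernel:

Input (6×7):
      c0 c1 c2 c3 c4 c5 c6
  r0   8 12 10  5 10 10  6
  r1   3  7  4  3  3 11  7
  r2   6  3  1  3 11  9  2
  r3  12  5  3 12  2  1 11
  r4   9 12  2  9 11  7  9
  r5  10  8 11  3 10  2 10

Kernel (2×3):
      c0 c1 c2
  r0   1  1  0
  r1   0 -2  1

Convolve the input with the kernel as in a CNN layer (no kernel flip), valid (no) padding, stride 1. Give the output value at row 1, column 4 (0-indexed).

The receptive field on the input at this output position is [3 11 7 / 11 9 2]. Elementwise product with the kernel and sum: 3·1 + 11·1 + 9·-2 + 2·1.

-2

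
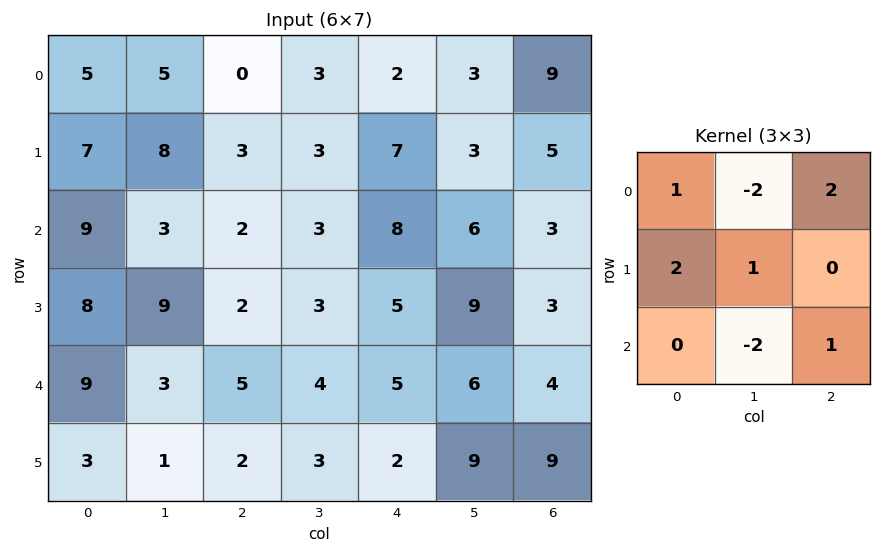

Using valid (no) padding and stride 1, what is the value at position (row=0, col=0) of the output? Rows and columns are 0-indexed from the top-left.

The receptive field on the input at this output position is [5 5 0 / 7 8 3 / 9 3 2]. Elementwise product with the kernel and sum: 5·1 + 5·-2 + 0·2 + 7·2 + 8·1 + 3·-2 + 2·1.

13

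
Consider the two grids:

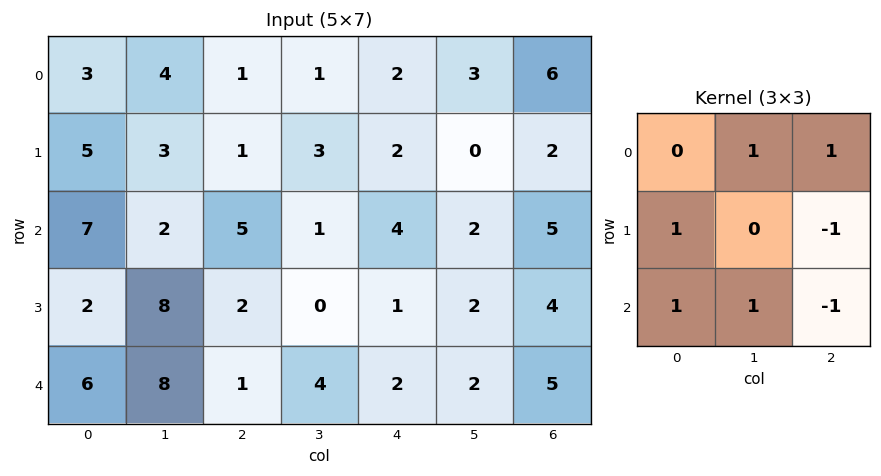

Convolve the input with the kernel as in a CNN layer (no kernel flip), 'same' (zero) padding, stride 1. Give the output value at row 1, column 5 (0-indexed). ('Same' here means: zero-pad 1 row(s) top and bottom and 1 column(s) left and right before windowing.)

The receptive field on the zero-padded input at this output position is [2 3 6 / 2 0 2 / 4 2 5]. Elementwise product with the kernel and sum: 3·1 + 6·1 + 2·1 + 2·-1 + 4·1 + 2·1 + 5·-1.

10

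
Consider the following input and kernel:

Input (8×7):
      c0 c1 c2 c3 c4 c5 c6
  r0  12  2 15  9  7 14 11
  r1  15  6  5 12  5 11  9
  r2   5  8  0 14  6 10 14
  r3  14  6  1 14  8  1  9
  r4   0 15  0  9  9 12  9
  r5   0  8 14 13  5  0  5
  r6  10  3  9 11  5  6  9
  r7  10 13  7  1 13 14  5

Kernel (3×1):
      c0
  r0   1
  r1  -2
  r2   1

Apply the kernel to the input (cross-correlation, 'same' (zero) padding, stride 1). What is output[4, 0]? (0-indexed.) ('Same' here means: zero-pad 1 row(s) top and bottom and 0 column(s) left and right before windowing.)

14

The receptive field on the zero-padded input at this output position is [14 / 0 / 0]. Elementwise product with the kernel and sum: 14·1 + 0·-2 + 0·1.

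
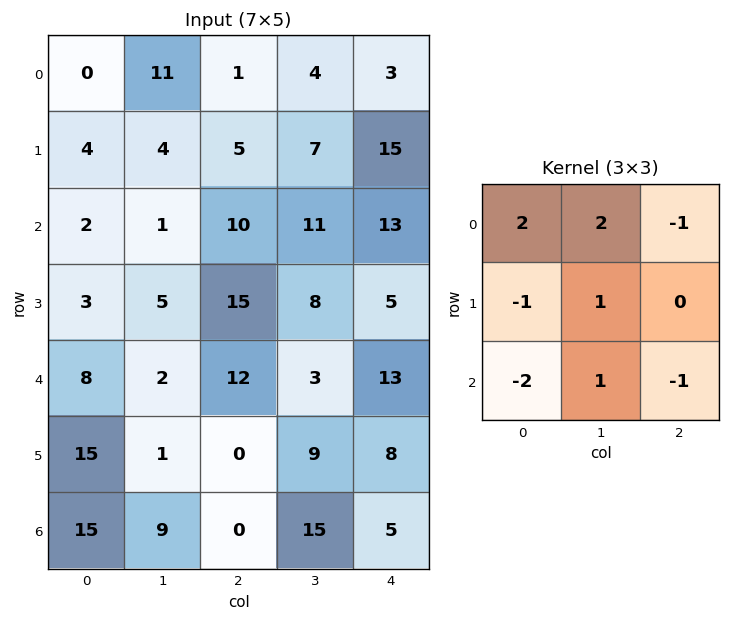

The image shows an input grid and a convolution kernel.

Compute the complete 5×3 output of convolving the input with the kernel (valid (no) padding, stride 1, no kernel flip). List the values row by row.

8 18 -13
-6 17 -17
-28 26 -12
-34 31 33
-27 -9 36

Output[0,0]: The receptive field on the input at this output position is [0 11 1 / 4 4 5 / 2 1 10]. Elementwise product with the kernel and sum: 0·2 + 11·2 + 1·-1 + 4·-1 + 4·1 + 2·-2 + 1·1 + 10·-1.
Output[0,1]: The receptive field on the input at this output position is [11 1 4 / 4 5 7 / 1 10 11]. Elementwise product with the kernel and sum: 11·2 + 1·2 + 4·-1 + 4·-1 + 5·1 + 1·-2 + 10·1 + 11·-1.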